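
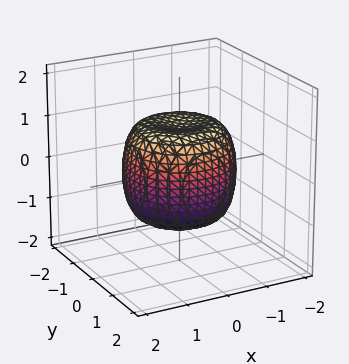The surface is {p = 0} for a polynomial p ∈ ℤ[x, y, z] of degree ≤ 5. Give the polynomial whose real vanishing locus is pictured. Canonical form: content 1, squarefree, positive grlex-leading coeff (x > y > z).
x^4 + 2*x^2*y^2 + y^4 - x^2 - y^2 + z^2 - 1

Degree: the shape is more complex than any degree-3 surface, so deg p = 4.
Symmetries: rotational symmetry about the z-axis ⇒ p depends on x, y only through x² + y².
Reading off the gridlines: a circular section at z = -1 has radius exactly 1; among the integer gridlines, it crosses the z-axis at z ∈ {-1, 1}.
These observations pin down the coefficients.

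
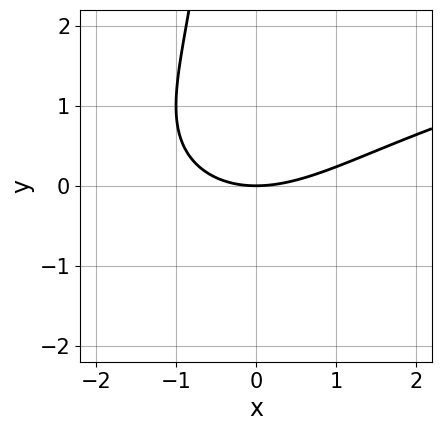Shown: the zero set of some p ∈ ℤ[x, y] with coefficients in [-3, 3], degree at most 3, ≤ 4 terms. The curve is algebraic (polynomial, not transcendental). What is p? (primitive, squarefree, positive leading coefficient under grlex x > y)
x*y^2 - x^2 + x*y + 3*y

1. The degree is 3 — no degree-2 curve has this shape.
2. Checking where it meets the axes: it meets the y-axis at y = 0 (among the integer gridlines); it crosses the x-axis at the gridline x = 0.
3. Assembling these constraints gives the stated polynomial.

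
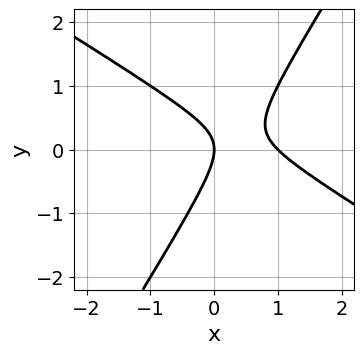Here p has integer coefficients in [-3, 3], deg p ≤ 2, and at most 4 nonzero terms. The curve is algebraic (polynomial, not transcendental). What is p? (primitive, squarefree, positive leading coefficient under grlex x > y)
x^2 + x*y - y^2 - x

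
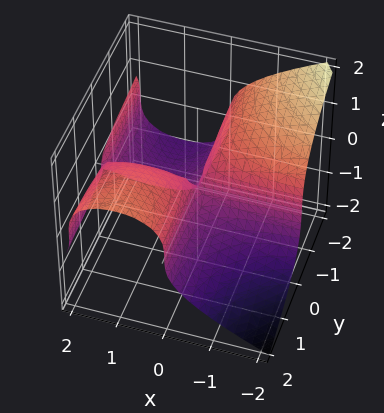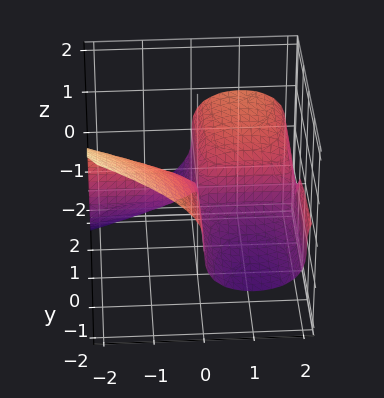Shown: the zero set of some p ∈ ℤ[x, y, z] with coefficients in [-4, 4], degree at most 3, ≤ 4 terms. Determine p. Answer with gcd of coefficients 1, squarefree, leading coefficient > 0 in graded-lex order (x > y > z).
First, the degree is 3 — no degree-2 surface has this shape.
Next, checking where it meets the axes: every point of the y-axis in the box is on the surface; every point of the x-axis in the box is on the surface; it meets the z-axis at z = 0 (among the integer gridlines).
Finally, these observations pin down the coefficients.

x^2*y + 2*z^3 - 2*x*y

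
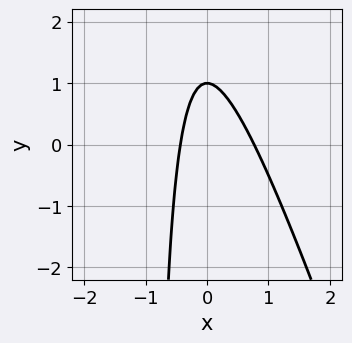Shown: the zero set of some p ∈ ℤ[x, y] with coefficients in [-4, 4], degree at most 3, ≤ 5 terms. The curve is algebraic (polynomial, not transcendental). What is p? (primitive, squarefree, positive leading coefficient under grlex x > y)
3*x^2 + x*y - x + y - 1

1. Degree: a generic line meets the curve in up to 2 points, so deg p = 2.
2. Reading off the gridlines: it meets the y-axis at y = 1 (among the integer gridlines).
3. Fitting integer coefficients to these (and the overall shape) gives p.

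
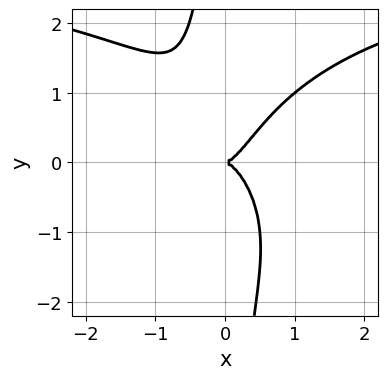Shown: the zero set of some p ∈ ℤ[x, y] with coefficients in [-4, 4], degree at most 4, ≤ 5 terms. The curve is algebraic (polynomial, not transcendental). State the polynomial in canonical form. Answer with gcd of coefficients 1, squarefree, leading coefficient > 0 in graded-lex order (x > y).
x^3*y + x*y^3 - 3*x^3 + y^2

First, degree: no degree-3 curve has this shape, so deg p = 4.
Then, against the integer gridlines: one x-axis crossing is at x = 0; it crosses the y-axis at the gridline y = 0.
Finally, these observations pin down the coefficients.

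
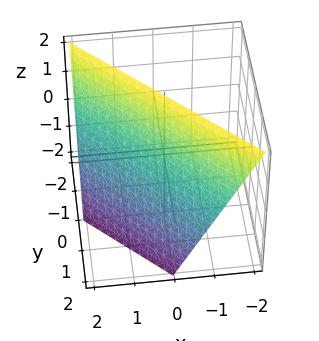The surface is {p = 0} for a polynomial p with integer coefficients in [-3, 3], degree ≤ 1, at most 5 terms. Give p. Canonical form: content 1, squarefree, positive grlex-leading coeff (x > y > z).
2*x + 2*y + z - 2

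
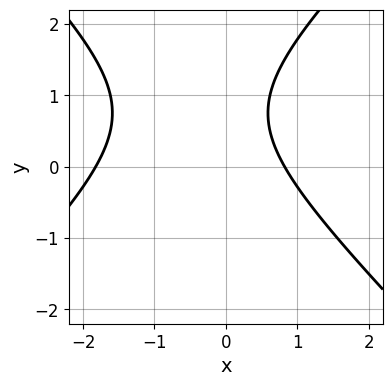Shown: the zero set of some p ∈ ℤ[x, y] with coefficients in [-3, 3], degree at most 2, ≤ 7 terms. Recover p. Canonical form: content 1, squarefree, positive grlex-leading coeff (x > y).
1. deg p = 2. A generic line meets the curve in up to 2 points.
2. Checking where it meets the axes: it misses every integer gridline on the y-axis.
3. Matching integer coefficients to the picture gives p.

2*x^2 - 2*y^2 + 2*x + 3*y - 3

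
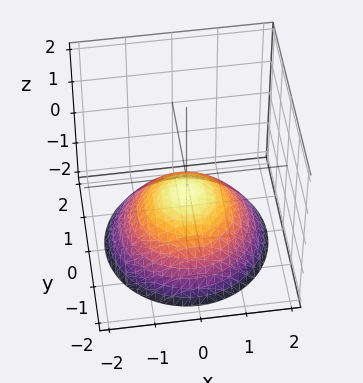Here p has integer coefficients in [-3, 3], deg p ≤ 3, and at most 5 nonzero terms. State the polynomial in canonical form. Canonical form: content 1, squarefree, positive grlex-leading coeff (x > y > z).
Degree: no degree-1 surface has this shape, so deg p = 2.
By symmetry, the surface is invariant under rotation about z: p = q(x² + y², z).
From the visible intercepts: no y-intercept at any integer in the box; a circular section at z = -1 has radius exactly 1; the surface avoids every integer x-axis point in the box.
Together with the visible shape, these determine p as stated.

x^2 + y^2 + 2*z + 1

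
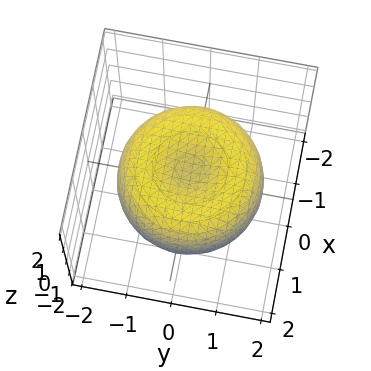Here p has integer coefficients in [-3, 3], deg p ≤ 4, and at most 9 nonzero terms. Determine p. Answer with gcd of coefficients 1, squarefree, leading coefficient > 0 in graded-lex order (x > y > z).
x^4 + 2*x^2*y^2 + y^4 - 2*x^2 - 2*y^2 + 2*z^2 - 1

1. deg p = 4. No degree-3 surface has this shape.
2. Symmetries: rotational symmetry about the z-axis ⇒ p depends on x, y only through x² + y².
3. From the axis intercepts and sections: a circular section at z = 1 has radius exactly 1.
4. These observations pin down the coefficients.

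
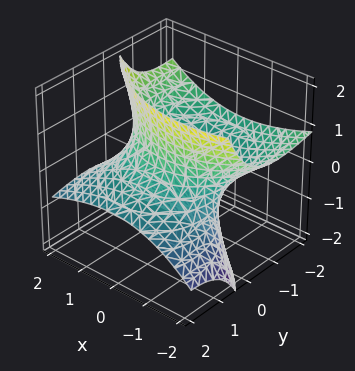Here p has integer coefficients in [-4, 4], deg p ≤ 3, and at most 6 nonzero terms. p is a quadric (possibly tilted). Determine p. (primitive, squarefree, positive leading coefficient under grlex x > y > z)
x^2 + x*z + y^2 + 3*y*z - z^2 - 2

deg p = 2.
From the visible intercepts: the surface avoids every integer z-axis point in the box.
The integer polynomial consistent with all of this is the stated p.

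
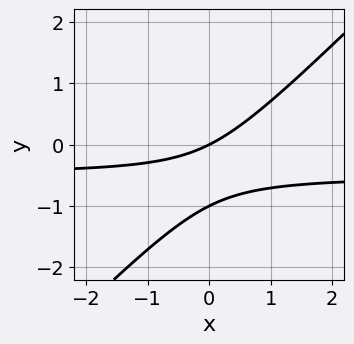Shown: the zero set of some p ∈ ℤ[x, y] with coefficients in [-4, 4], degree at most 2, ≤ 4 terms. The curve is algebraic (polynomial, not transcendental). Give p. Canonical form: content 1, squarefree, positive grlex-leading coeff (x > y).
2*x*y - 2*y^2 + x - 2*y

(a) The degree is 2 — a generic line meets the curve in up to 2 points.
(b) From the axis intercepts and sections: among the integer gridlines, it crosses the y-axis at y ∈ {-1, 0}; it meets the x-axis at x = 0 (among the integer gridlines).
(c) Fitting integer coefficients to these (and the overall shape) gives p.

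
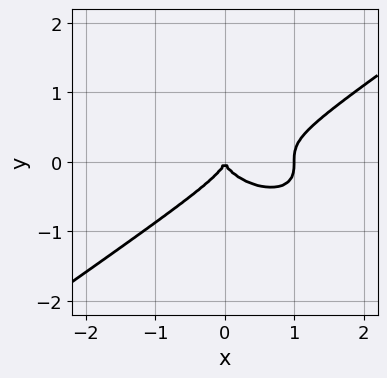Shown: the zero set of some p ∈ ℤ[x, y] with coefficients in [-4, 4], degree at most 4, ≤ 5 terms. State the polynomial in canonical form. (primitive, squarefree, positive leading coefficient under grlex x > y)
First, degree: a generic line meets the curve in up to 3 points, so deg p = 3.
Then, against the integer gridlines: it crosses the y-axis at the gridline y = 0; among the integer gridlines, it crosses the x-axis at x ∈ {0, 1}.
Finally, matching integer coefficients to the picture gives p.

x^3 - 3*y^3 - x^2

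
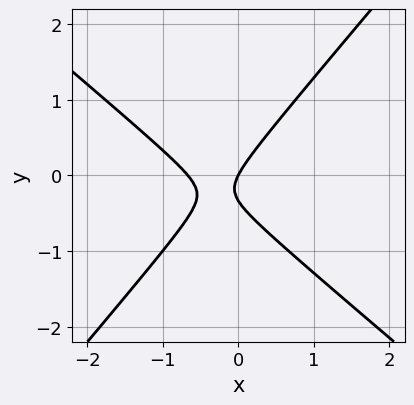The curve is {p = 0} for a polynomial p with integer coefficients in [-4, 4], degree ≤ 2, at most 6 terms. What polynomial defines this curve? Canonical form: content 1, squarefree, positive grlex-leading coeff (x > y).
deg p = 2. The shape is more complex than any degree-1 curve.
From the visible intercepts: one x-axis crossing is at x = 0; one y-axis crossing is at y = 0.
Solving for integer coefficients yields p as stated.

3*x^2 + x*y - 3*y^2 + 2*x - y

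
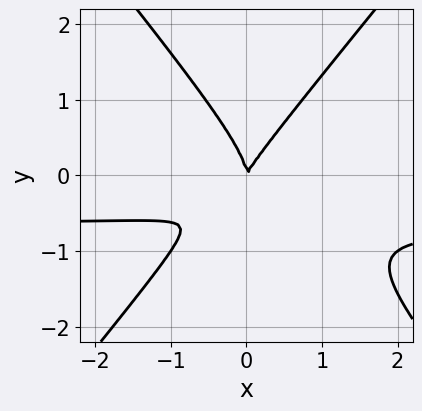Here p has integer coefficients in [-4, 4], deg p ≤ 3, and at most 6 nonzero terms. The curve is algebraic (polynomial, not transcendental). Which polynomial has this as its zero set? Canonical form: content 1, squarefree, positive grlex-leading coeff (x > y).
1. Degree: the shape is more complex than any degree-2 curve, so deg p = 3.
2. From the visible intercepts: it meets the x-axis at x = 0 (among the integer gridlines); one y-axis crossing is at y = 0.
3. The integer polynomial consistent with all of this is the stated p.

3*x^2*y - 2*y^3 + 2*x^2 - x*y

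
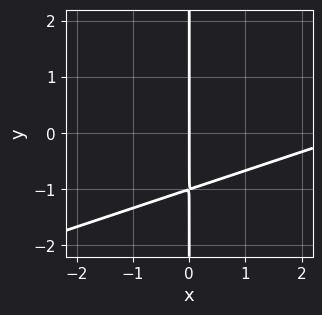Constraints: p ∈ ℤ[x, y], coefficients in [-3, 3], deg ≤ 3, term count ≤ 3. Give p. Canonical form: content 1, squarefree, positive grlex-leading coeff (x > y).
(a) Degree: the shape is more complex than any degree-1 curve, so deg p = 2.
(b) From the axis intercepts and sections: the visible y-axis segment lies entirely on the curve; it meets the x-axis at x = 0 (among the integer gridlines).
(c) Putting this together gives p.

x^2 - 3*x*y - 3*x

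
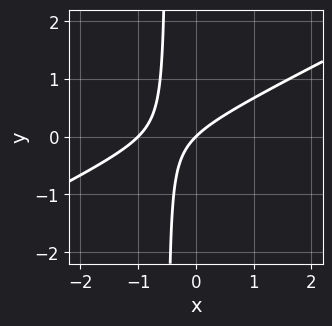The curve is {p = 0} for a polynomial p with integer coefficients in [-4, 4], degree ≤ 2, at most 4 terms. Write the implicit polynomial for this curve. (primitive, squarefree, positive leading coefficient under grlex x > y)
First, degree: no degree-1 curve has this shape, so deg p = 2.
Then, from the axis intercepts and sections: the x-axis gridline crossings are at x ∈ {-1, 0}; it meets the y-axis at y = 0 (among the integer gridlines).
Finally, assembling these constraints gives the stated polynomial.

x^2 - 2*x*y + x - y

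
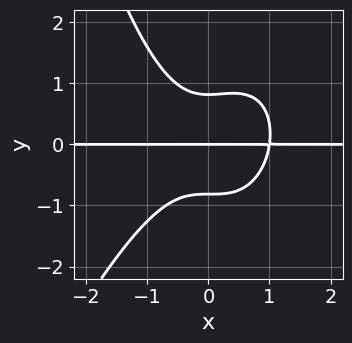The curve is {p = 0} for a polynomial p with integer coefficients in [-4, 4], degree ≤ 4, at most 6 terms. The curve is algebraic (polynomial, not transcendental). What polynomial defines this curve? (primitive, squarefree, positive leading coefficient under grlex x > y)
First, degree: the shape is more complex than any degree-3 curve, so deg p = 4.
Next, observable constraints: every point of the x-axis in the box is on the curve; it meets the y-axis at y = 0 (among the integer gridlines).
Finally, these observations pin down the coefficients.

3*x^3*y - x^2*y^2 - x^2*y + 3*y^3 - 2*y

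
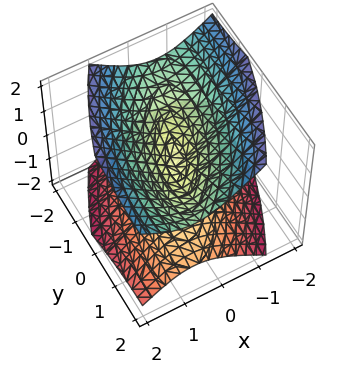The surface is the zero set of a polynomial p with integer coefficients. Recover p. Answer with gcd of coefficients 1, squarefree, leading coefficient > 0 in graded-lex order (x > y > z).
First, degree: the shape is more complex than any degree-1 surface, so deg p = 2.
Next, against the integer gridlines: it crosses the z-axis at the gridline z = 0; it crosses the y-axis at the gridline y = 0; one x-axis crossing is at x = 0.
Finally, assembling these constraints gives the stated polynomial.

3*x^2 - 2*x*y + y^2 - 3*z^2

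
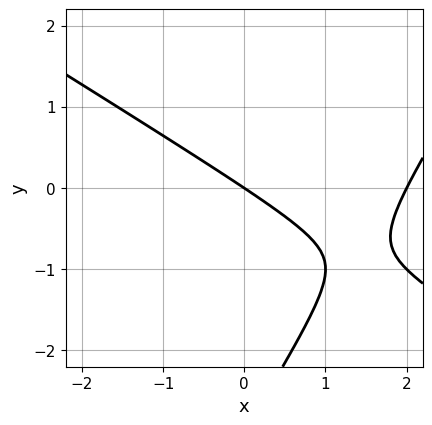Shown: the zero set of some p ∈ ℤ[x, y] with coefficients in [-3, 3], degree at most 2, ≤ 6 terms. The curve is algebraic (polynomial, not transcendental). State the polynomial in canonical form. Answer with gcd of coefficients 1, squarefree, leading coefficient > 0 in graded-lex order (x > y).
First, deg p = 2. A generic line meets the curve in up to 2 points.
Then, checking where it meets the axes: one y-axis crossing is at y = 0; among the integer gridlines, it crosses the x-axis at x ∈ {0, 2}.
Finally, solving for integer coefficients yields p as stated.

x^2 + x*y - y^2 - 2*x - 3*y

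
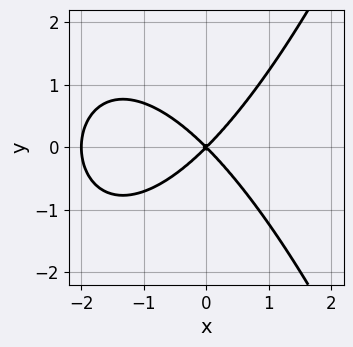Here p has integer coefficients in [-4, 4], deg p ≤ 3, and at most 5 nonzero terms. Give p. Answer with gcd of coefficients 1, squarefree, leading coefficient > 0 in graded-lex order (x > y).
(a) The degree is 3 — the shape is more complex than any degree-2 curve.
(b) Symmetries: the y ↦ −y reflection is a symmetry, so y appears only in even powers.
(c) From the axis intercepts and sections: among the integer gridlines, it crosses the x-axis at x ∈ {-2, 0}; one y-axis crossing is at y = 0.
(d) Matching integer coefficients to the picture gives p.

x^3 + 2*x^2 - 2*y^2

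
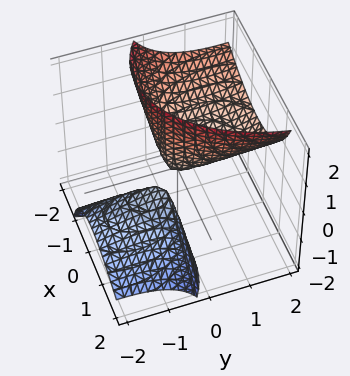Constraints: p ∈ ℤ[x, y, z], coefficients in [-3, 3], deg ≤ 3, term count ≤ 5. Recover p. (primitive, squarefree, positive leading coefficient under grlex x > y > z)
First, there are 2 components. They look like related sheets of one shape, so recover p as a whole.
Then, degree: a generic line meets the surface in up to 2 points, so deg p = 2.
Next, from the visible intercepts: one z-axis crossing is at z = 0; it crosses the y-axis at the gridline y = 0; it crosses the x-axis at the gridline x = 0.
Finally, assembling these constraints gives the stated polynomial.

2*x^2 + 2*x*z + y^2 - 3*y*z - z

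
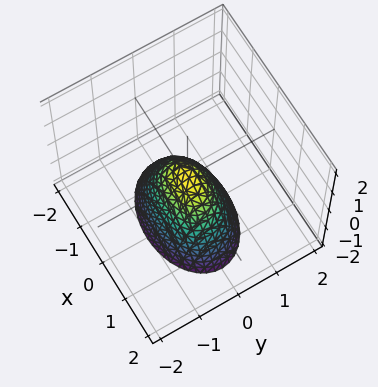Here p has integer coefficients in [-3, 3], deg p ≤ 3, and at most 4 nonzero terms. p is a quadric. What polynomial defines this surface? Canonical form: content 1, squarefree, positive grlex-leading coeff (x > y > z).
1. deg p = 2. A single bowl opening along one axis; a quadric.
2. Symmetries: the y ↦ −y reflection is a symmetry, so y appears only in even powers; mirror symmetry x ↦ −x ⇒ only even powers of x.
3. From the axis intercepts and sections: it meets the z-axis at z = 0 (among the integer gridlines); it meets the y-axis at y = 0 (among the integer gridlines).
4. Solving for integer coefficients yields p as stated.

x^2 + 2*y^2 + z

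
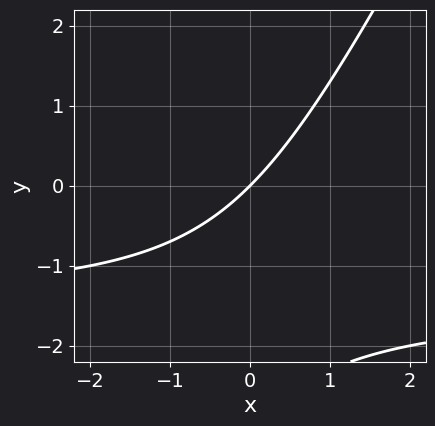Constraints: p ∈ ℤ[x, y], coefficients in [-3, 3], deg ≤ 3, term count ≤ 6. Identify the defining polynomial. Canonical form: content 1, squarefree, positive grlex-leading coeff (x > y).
1. The degree is 2 — no degree-1 curve has this shape.
2. From the visible intercepts: it meets the y-axis at y = 0 (among the integer gridlines); it meets the x-axis at x = 0 (among the integer gridlines).
3. Solving for integer coefficients yields p as stated.

2*x*y - y^2 + 3*x - 3*y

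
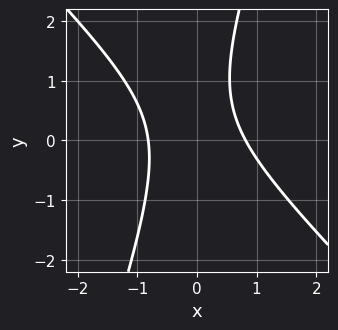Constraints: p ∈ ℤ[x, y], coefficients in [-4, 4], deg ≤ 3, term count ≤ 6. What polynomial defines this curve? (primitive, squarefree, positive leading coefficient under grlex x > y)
1. Degree: the shape is more complex than any degree-1 curve, so deg p = 2.
2. Observable constraints: it misses every integer gridline on the y-axis.
3. The integer polynomial consistent with all of this is the stated p.

3*x^2 + 2*x*y - y^2 + y - 2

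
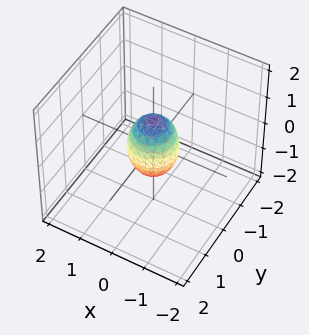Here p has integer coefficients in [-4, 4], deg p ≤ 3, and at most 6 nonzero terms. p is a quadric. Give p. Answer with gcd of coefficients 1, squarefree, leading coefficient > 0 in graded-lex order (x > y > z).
2*x^2 + 2*y^2 + z^2 - 1

Degree: bounded and convex; a quadric, so deg p = 2.
Symmetries: rotational symmetry about the z-axis ⇒ p depends on x, y only through x² + y²; it's symmetric under z → −z, forcing even powers of z.
Checking where it meets the axes: a circular section at z = 0 has radius between 0 and 1; the z-axis gridline crossings are at z ∈ {-1, 1}.
Matching integer coefficients to the picture gives p.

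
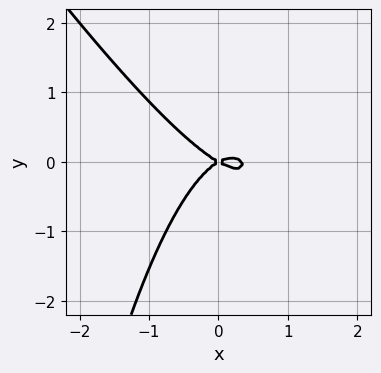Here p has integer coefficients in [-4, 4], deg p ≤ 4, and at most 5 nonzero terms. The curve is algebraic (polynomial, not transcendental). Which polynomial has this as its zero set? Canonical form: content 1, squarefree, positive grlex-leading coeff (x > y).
deg p = 3.
Checking where it meets the axes: it meets the y-axis at y = 0 (among the integer gridlines); it meets the x-axis at x = 0 (among the integer gridlines).
Fitting integer coefficients to these (and the overall shape) gives p.

3*x^3 + 2*x^2*y - x^2 + 3*y^2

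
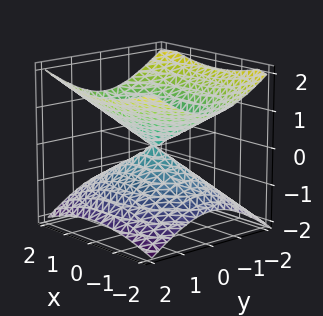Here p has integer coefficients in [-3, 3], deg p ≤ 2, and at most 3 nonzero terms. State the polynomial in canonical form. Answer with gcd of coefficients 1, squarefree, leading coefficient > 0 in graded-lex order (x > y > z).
x^2 + 2*y^2 - 3*z^2

The degree is 2 — two nappes meeting at a single point; a quadric.
Symmetries: the z ↦ −z reflection is a symmetry, so z appears only in even powers; mirror symmetry x ↦ −x ⇒ only even powers of x; the y ↦ −y reflection is a symmetry, so y appears only in even powers.
Observable constraints: one z-axis crossing is at z = 0; it meets the x-axis at x = 0 (among the integer gridlines); it crosses the y-axis at the gridline y = 0.
The integer polynomial consistent with all of this is the stated p.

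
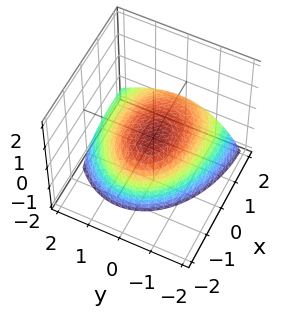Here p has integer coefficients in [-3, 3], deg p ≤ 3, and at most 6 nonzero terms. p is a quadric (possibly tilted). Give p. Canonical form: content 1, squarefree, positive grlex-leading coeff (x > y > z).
x^2 + 2*x*z + 2*y^2 + y*z + 3*z

1. deg p = 2. No degree-1 surface has this shape.
2. From the visible intercepts: it meets the x-axis at x = 0 (among the integer gridlines); one z-axis crossing is at z = 0; it crosses the y-axis at the gridline y = 0.
3. Fitting integer coefficients to these (and the overall shape) gives p.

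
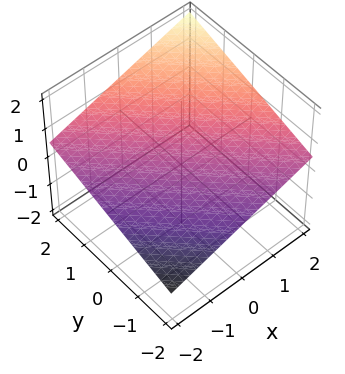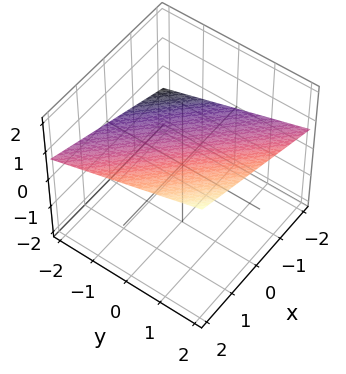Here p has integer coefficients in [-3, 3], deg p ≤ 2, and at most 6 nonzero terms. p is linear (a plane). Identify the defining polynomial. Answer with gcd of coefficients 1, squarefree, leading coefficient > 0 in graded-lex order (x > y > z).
x + y - 3*z + 2

(a) The degree is 1 — the surface is flat (a plane).
(b) Against the integer gridlines: it meets the y-axis at y = -2 (among the integer gridlines); it crosses the x-axis at the gridline x = -2.
(c) Assembling these constraints gives the stated polynomial.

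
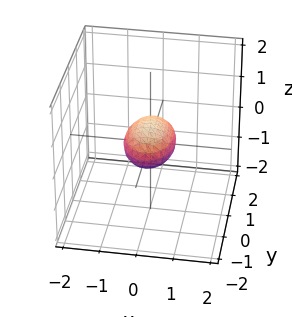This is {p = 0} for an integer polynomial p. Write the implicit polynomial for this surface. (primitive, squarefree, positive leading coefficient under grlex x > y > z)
2*x^2 + y^2 + 3*z^2 - 1

1. deg p = 2. Bounded and convex; a quadric.
2. Symmetries: mirror symmetry y ↦ −y ⇒ only even powers of y; mirror symmetry x ↦ −x ⇒ only even powers of x; mirror symmetry z ↦ −z ⇒ only even powers of z.
3. Against the integer gridlines: the y-axis gridline crossings are at y ∈ {-1, 1}.
4. These observations pin down the coefficients.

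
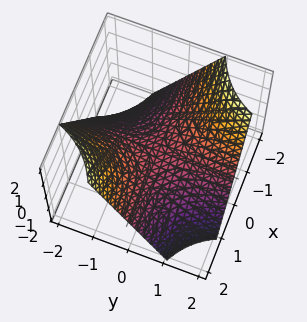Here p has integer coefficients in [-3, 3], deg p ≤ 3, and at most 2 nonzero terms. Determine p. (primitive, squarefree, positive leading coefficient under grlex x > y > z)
x*y + z

The degree is 2 — a hyperbolic paraboloid; a quadric.
From the visible intercepts: every point of the y-axis in the box is on the surface; it meets the z-axis at z = 0 (among the integer gridlines).
Solving for integer coefficients yields p as stated. Check: (2, 0, 0) on the x-axis lies on the surface, and p(2, 0, 0) = 0. ✓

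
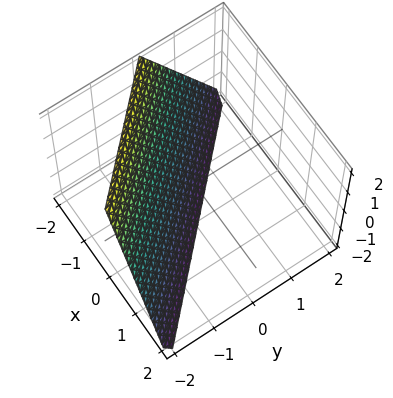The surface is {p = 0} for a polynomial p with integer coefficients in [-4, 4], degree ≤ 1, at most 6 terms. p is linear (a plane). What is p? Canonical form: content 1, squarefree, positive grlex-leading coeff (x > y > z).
Degree: every cross-section is a straight line — this is a plane, so deg p = 1.
From the axis intercepts and sections: it meets the z-axis at z = -2 (among the integer gridlines); one x-axis crossing is at x = -1; it crosses the y-axis at the gridline y = -1.
Assembling these constraints gives the stated polynomial.

2*x + 2*y + z + 2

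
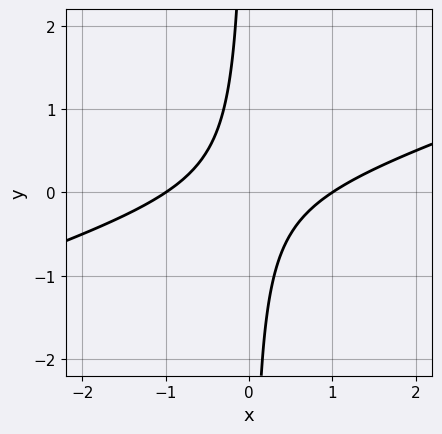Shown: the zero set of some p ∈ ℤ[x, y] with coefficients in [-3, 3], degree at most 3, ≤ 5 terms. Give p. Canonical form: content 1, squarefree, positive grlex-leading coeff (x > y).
Degree: the shape is more complex than any degree-1 curve, so deg p = 2.
Observable constraints: the x-axis gridline crossings are at x ∈ {-1, 1}; it misses every integer gridline on the y-axis.
These observations pin down the coefficients.

x^2 - 3*x*y - 1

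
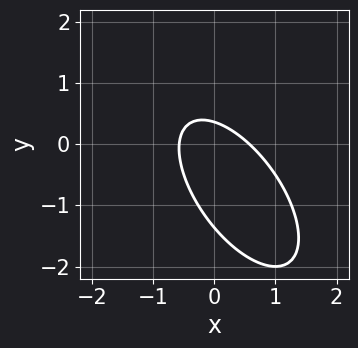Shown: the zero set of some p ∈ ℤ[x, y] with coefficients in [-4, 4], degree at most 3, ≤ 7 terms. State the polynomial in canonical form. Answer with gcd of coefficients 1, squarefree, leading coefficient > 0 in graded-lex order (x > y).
1. deg p = 2. A generic line meets the curve in up to 2 points.
2. The integer polynomial consistent with all of this is the stated p.

3*x^2 + 3*x*y + 2*y^2 + 2*y - 1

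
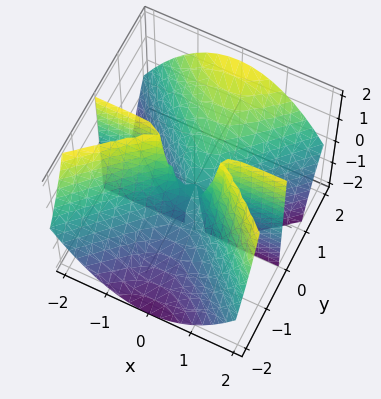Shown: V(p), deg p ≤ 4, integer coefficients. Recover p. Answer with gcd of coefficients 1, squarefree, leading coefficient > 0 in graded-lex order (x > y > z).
1. Degree: a generic line meets the surface in up to 3 points, so deg p = 3.
2. Reading off the gridlines: the visible x-axis segment lies entirely on the surface; the visible z-axis segment lies entirely on the surface; it meets the y-axis at y = 0 (among the integer gridlines).
3. Fitting integer coefficients to these (and the overall shape) gives p.

x^2*y - y^3 + y^2*z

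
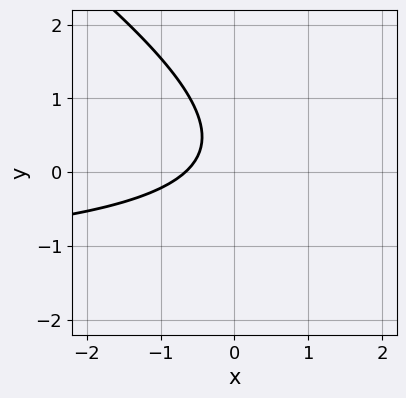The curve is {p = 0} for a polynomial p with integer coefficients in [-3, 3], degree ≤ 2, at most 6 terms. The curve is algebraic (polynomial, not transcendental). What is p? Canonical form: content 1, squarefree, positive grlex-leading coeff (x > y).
2*x*y + 3*y^2 + 3*x - 2*y + 2

deg p = 2. The shape is more complex than any degree-1 curve.
Observable constraints: it misses every integer gridline on the y-axis.
Fitting integer coefficients to these (and the overall shape) gives p.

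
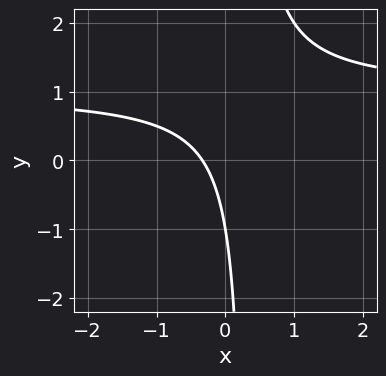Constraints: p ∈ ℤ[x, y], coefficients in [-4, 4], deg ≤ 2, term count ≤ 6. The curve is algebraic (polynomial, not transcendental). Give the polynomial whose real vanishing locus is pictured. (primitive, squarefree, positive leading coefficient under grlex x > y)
deg p = 2. The shape is more complex than any degree-1 curve.
Checking where it meets the axes: it meets the y-axis at y = -1 (among the integer gridlines).
These observations pin down the coefficients.

3*x*y - 3*x - y - 1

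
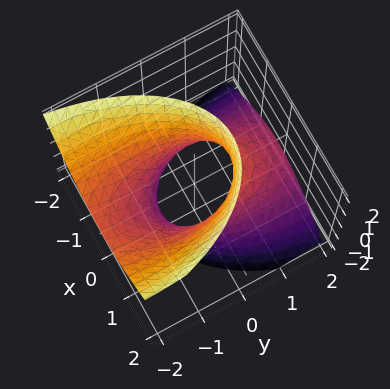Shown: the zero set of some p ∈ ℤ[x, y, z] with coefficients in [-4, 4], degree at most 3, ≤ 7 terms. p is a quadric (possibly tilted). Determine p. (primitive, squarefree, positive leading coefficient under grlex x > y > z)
Degree: the shape is more complex than any degree-1 surface, so deg p = 2.
Checking where it meets the axes: the surface avoids every integer z-axis point in the box.
Fitting integer coefficients to these (and the overall shape) gives p.

3*x^2 + y^2 + 3*y*z - z^2 - 2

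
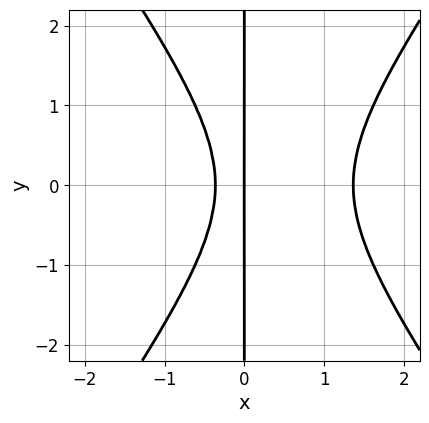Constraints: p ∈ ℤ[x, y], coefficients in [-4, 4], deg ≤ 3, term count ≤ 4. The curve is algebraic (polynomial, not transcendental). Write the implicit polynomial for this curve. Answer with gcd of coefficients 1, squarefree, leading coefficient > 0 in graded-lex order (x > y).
2*x^3 - x*y^2 - 2*x^2 - x

1. Degree: the shape is more complex than any degree-2 curve, so deg p = 3.
2. Symmetries: mirror symmetry y ↦ −y ⇒ only even powers of y.
3. From the axis intercepts and sections: every point of the y-axis in the box is on the curve; it meets the x-axis at x = 0 (among the integer gridlines).
4. The integer polynomial consistent with all of this is the stated p.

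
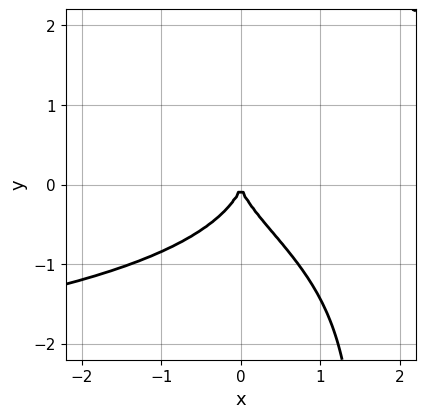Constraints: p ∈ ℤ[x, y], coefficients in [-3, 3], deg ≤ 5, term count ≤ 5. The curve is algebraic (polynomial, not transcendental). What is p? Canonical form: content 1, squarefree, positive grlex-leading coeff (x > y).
1. Degree: the shape is more complex than any degree-3 curve, so deg p = 4.
2. Against the integer gridlines: it crosses the y-axis at the gridline y = 0; it meets the x-axis at x = 0 (among the integer gridlines).
3. These observations pin down the coefficients.

2*x*y^3 - 3*y^3 - 3*x^2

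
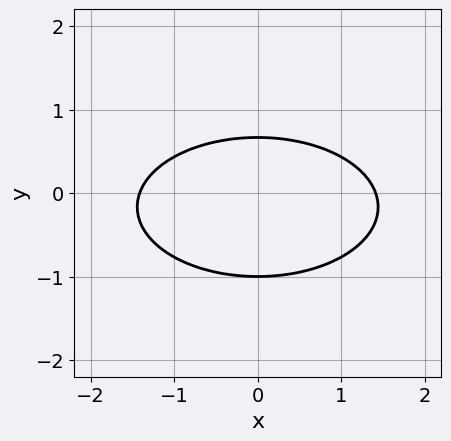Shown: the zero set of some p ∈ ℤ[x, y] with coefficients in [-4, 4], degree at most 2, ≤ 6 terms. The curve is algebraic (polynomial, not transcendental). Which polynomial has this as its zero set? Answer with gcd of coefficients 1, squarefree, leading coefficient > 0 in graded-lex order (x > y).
1. The degree is 2 — a generic line meets the curve in up to 2 points.
2. Symmetries: it's symmetric under x → −x, forcing even powers of x.
3. Against the integer gridlines: it crosses the y-axis at the gridline y = -1.
4. Fitting integer coefficients to these (and the overall shape) gives p.

x^2 + 3*y^2 + y - 2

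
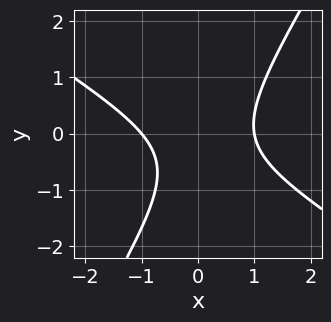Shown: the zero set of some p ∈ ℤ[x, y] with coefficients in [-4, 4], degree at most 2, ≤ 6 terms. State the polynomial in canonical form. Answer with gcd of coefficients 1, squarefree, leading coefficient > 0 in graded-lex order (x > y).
1. deg p = 2. A generic line meets the curve in up to 2 points.
2. From the axis intercepts and sections: no y-intercept at any integer in the box; the x-axis gridline crossings are at x ∈ {-1, 1}.
3. The integer polynomial consistent with all of this is the stated p.

3*x^2 + 3*x*y - 3*y^2 - 2*y - 3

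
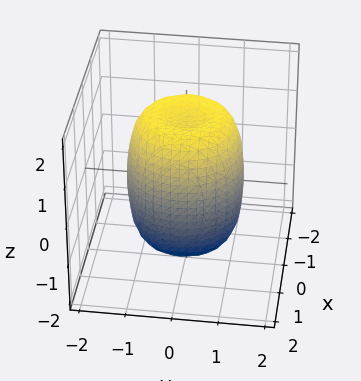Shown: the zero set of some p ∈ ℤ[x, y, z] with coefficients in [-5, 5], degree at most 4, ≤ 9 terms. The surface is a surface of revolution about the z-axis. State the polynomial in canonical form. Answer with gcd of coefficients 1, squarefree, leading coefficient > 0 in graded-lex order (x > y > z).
2*x^4 + 4*x^2*y^2 + 2*y^4 - 2*x^2 - 2*y^2 + z^2 - 2

First, the degree is 4 — no degree-3 surface has this shape.
Next, symmetries: the surface is invariant under rotation about z: p = q(x² + y², z).
Then, checking where it meets the axes: a circular section at z = 0 has radius between 1 and 2.
Finally, fitting integer coefficients to these (and the overall shape) gives p.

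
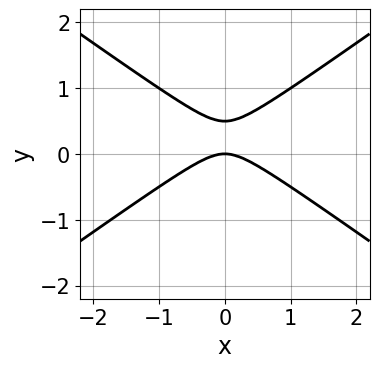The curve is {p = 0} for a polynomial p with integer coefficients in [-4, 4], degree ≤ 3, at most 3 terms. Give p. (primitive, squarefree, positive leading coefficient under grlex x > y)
1. deg p = 2.
2. Symmetries: it's symmetric under x → −x, forcing even powers of x.
3. Checking where it meets the axes: one y-axis crossing is at y = 0; it meets the x-axis at x = 0 (among the integer gridlines).
4. Assembling these constraints gives the stated polynomial.

x^2 - 2*y^2 + y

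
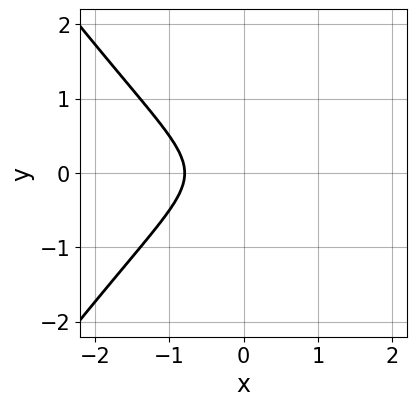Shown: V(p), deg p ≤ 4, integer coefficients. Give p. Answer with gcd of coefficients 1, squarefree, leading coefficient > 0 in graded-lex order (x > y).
2*x^3 - x*y^2 + 3*y^2 + 1

(a) The degree is 3 — no degree-2 curve has this shape.
(b) Symmetries: it's symmetric under y → −y, forcing even powers of y.
(c) Against the integer gridlines: the curve avoids every integer y-axis point in the box.
(d) Assembling these constraints gives the stated polynomial.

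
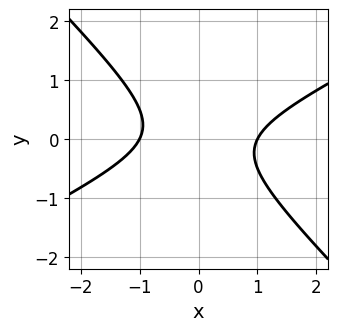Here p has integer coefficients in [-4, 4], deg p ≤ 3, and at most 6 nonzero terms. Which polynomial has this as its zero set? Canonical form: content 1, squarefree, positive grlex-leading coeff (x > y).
1. Degree: a generic line meets the curve in up to 2 points, so deg p = 2.
2. Reading off the gridlines: the x-axis gridline crossings are at x ∈ {-1, 1}; it misses every integer gridline on the y-axis.
3. These observations pin down the coefficients.

x^2 - x*y - 2*y^2 - 1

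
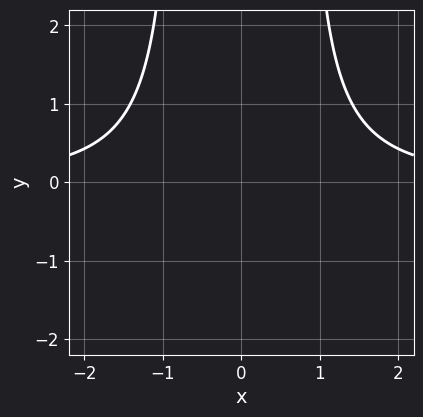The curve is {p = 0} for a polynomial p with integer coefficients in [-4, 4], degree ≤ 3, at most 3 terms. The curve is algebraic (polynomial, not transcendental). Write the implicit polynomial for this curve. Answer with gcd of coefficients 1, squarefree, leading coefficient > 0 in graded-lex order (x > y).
2*x^2*y - y - 3

Degree: a generic line meets the curve in up to 3 points, so deg p = 3.
Symmetries: mirror symmetry x ↦ −x ⇒ only even powers of x.
Reading off the gridlines: the curve avoids every integer x-axis point in the box; the curve avoids every integer y-axis point in the box.
Solving for integer coefficients yields p as stated.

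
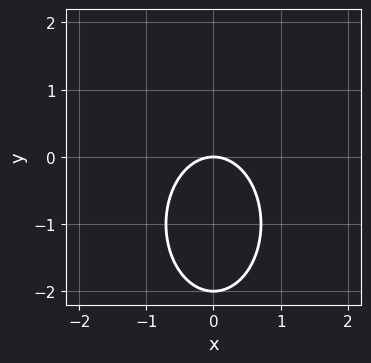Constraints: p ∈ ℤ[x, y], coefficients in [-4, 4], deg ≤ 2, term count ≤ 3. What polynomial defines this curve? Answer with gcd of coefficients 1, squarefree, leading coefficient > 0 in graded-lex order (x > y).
2*x^2 + y^2 + 2*y

First, degree: a generic line meets the curve in up to 2 points, so deg p = 2.
Next, symmetries: it's symmetric under x → −x, forcing even powers of x.
Next, against the integer gridlines: among the integer gridlines, it crosses the y-axis at y ∈ {-2, 0}; it crosses the x-axis at the gridline x = 0.
Finally, these observations pin down the coefficients.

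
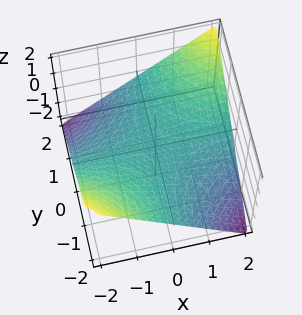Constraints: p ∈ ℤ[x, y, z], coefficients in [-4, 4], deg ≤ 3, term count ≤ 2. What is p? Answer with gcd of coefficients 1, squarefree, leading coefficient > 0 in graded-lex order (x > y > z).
Degree: a saddle surface; a quadric, so deg p = 2.
Observable constraints: every point of the y-axis in the box is on the surface; every point of the x-axis in the box is on the surface; it meets the z-axis at z = 0 (among the integer gridlines).
These observations pin down the coefficients.

x*y - 2*z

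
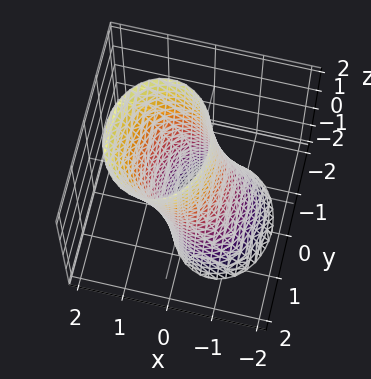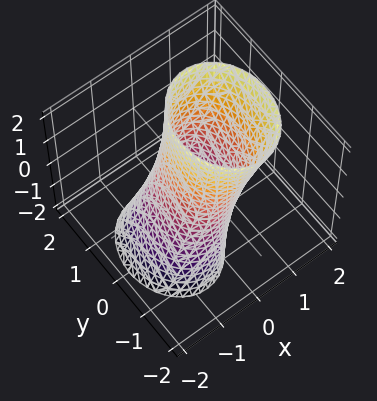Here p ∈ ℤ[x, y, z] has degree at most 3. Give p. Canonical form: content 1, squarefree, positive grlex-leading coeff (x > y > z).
1. deg p = 2. The shape is more complex than any degree-1 surface.
2. Reading off the gridlines: the y-axis gridline crossings are at y ∈ {-1, 1}; no z-intercept at any integer in the box.
3. Fitting integer coefficients to these (and the overall shape) gives p.

3*x^2 - 2*x*z + 2*y^2 - 2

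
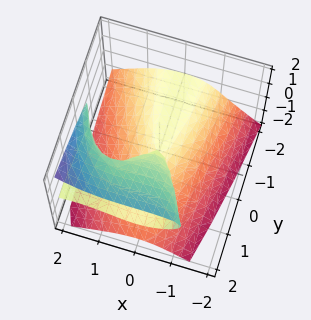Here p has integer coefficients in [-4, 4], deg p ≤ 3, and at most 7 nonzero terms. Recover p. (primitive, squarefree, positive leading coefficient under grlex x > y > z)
First, the degree is 3 — the shape is more complex than any degree-2 surface.
Then, from the visible intercepts: it crosses the x-axis at the gridline x = 0; it meets the z-axis at z = 0 (among the integer gridlines); the visible y-axis segment lies entirely on the surface.
Finally, putting this together gives p.

x^3 + 2*x^2*z - 3*z^3 - 3*x^2 + 3*y*z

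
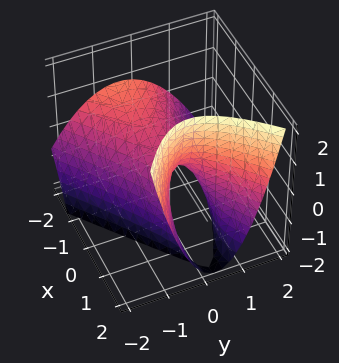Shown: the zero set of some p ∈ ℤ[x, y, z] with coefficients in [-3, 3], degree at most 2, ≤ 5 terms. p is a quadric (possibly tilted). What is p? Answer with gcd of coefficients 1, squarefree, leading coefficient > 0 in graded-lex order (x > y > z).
x^2 + x*y + 2*x*z - 3*y^2 - 2*z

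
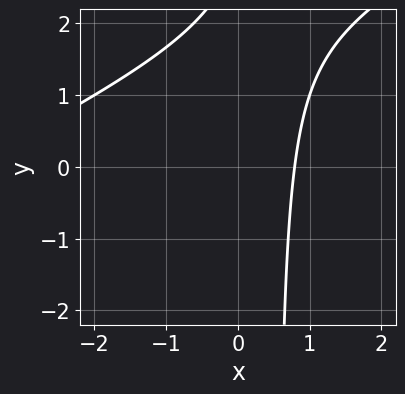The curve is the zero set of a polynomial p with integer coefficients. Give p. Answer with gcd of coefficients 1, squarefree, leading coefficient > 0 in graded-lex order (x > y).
1. deg p = 2. A generic line meets the curve in up to 2 points.
2. Against the integer gridlines: no y-intercept at any integer in the box.
3. Fitting integer coefficients to these (and the overall shape) gives p.

x^2 - 2*x*y + 3*x + y - 3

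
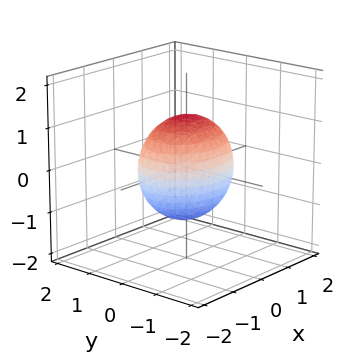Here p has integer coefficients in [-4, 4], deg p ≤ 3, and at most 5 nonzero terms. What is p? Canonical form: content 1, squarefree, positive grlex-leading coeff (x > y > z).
2*x^2 + 3*y^2 + 2*z^2 - 3

1. The degree is 2 — a closed, bounded, convex surface; a quadric.
2. Symmetries: mirror symmetry y ↦ −y ⇒ only even powers of y; the z ↦ −z reflection is a symmetry, so z appears only in even powers; mirror symmetry x ↦ −x ⇒ only even powers of x.
3. Reading off the gridlines: among the integer gridlines, it crosses the y-axis at y ∈ {-1, 1}.
4. Fitting integer coefficients to these (and the overall shape) gives p.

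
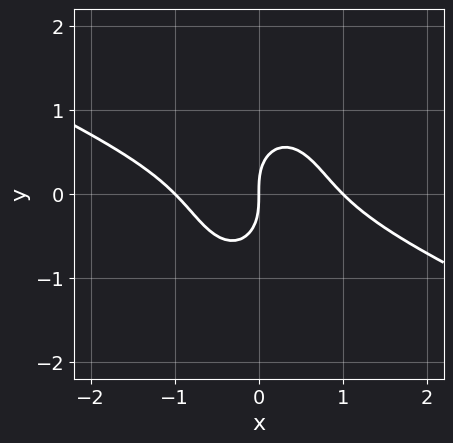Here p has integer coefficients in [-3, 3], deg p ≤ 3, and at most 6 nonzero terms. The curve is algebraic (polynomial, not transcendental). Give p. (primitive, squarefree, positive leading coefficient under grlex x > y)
x^3 + 2*x^2*y + y^3 - x

First, deg p = 3. A generic line meets the curve in up to 3 points.
Next, checking where it meets the axes: the x-axis gridline crossings are at x ∈ {-1, 0, 1}; it crosses the y-axis at the gridline y = 0.
Finally, putting this together gives p.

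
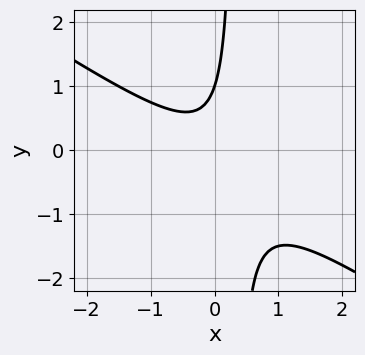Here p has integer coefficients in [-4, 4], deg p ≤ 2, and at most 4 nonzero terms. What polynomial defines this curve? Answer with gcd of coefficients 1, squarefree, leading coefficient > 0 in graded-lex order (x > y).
2*x^2 + 3*x*y - y + 1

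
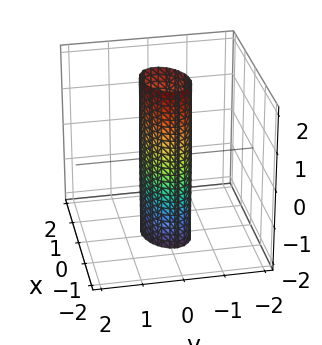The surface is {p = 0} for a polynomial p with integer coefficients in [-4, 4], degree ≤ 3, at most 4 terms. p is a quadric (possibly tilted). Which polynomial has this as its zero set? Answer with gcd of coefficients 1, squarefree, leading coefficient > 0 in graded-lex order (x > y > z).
Degree: the shape is more complex than any degree-1 surface, so deg p = 2.
From the visible intercepts: it misses every integer gridline on the z-axis.
Fitting integer coefficients to these (and the overall shape) gives p.

2*x^2 - x*y + 3*y^2 - 1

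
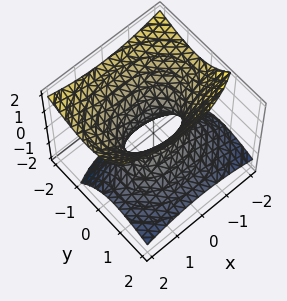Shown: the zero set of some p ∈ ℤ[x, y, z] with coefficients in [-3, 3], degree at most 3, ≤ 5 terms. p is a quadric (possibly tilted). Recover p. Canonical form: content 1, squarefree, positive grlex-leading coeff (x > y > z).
(a) Degree: a generic line meets the surface in up to 2 points, so deg p = 2.
(b) Reading off the gridlines: the x-axis gridline crossings are at x ∈ {-1, 1}; it misses every integer gridline on the z-axis.
(c) Putting this together gives p.

x^2 + 2*y^2 + 2*y*z - 2*z^2 - 1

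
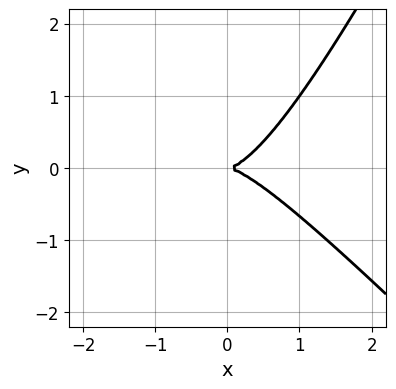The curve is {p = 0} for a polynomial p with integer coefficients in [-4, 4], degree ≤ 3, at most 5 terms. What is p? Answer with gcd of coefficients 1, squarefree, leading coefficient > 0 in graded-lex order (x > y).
2*x^3 + x^2*y - x*y^2 - 2*y^2

The degree is 3 — a generic line meets the curve in up to 3 points.
Against the integer gridlines: it meets the y-axis at y = 0 (among the integer gridlines); one x-axis crossing is at x = 0.
Putting this together gives p.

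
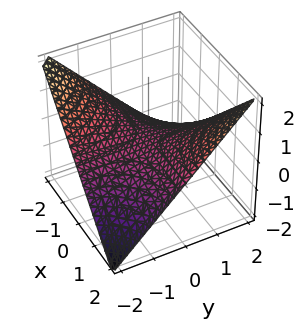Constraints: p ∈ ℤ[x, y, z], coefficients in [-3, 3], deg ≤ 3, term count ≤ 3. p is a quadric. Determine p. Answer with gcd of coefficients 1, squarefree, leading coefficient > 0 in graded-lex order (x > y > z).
x*y - 2*z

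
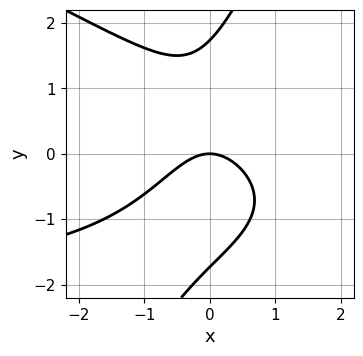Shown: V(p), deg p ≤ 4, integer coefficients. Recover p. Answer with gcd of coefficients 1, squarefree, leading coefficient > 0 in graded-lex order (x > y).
x^2*y + 2*x*y^2 - y^3 + 3*x^2 + 3*y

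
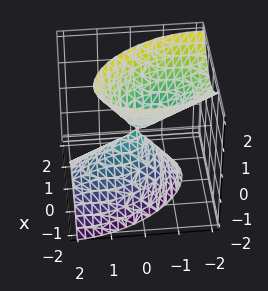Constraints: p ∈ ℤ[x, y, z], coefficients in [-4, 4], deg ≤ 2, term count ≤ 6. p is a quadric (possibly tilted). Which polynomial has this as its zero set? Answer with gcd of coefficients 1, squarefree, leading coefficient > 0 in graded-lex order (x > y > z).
The picture has 2 separate pieces. They look like related sheets of one shape, so recover p as a whole.
Degree: a generic line meets the surface in up to 2 points, so deg p = 2.
From the axis intercepts and sections: one x-axis crossing is at x = 0; one z-axis crossing is at z = 0; it meets the y-axis at y = 0 (among the integer gridlines).
Solving for integer coefficients yields p as stated.

2*x^2 + x*y + y^2 + y*z - z^2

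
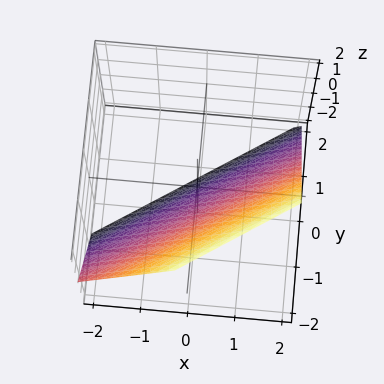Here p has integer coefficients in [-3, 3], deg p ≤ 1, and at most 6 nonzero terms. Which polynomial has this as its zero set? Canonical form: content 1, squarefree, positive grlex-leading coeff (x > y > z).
2*x - 3*y - 2*z - 2

Degree: every cross-section is a straight line — this is a plane, so deg p = 1.
From the visible intercepts: it meets the z-axis at z = -1 (among the integer gridlines); it meets the x-axis at x = 1 (among the integer gridlines).
The integer polynomial consistent with all of this is the stated p.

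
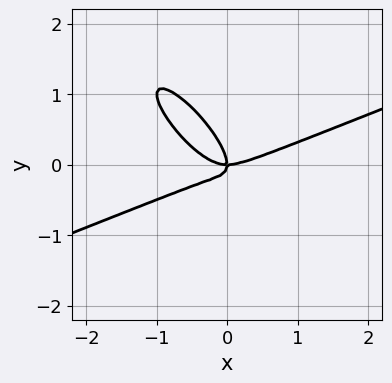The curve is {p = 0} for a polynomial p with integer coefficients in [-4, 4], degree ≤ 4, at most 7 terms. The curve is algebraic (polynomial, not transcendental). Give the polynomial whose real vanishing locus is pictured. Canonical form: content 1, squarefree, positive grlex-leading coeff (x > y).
Degree: a generic line meets the curve in up to 3 points, so deg p = 3.
Reading off the gridlines: it crosses the y-axis at the gridline y = 0; one x-axis crossing is at x = 0.
Matching integer coefficients to the picture gives p.

x^3 - x^2*y - 3*x*y^2 - 2*y^3 - x*y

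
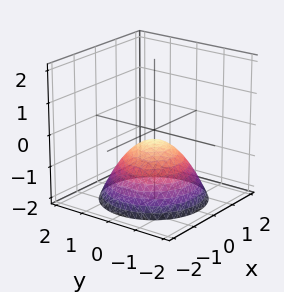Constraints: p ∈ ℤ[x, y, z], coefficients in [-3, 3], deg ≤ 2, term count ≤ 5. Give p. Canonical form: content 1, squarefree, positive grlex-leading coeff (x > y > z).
(a) Degree: a generic line meets the surface in up to 2 points, so deg p = 2.
(b) Symmetries: rotational symmetry about the z-axis ⇒ p depends on x, y only through x² + y².
(c) Checking where it meets the axes: a circular section at z = -2 has radius between 1 and 2; the surface avoids every integer x-axis point in the box; the surface avoids every integer y-axis point in the box.
(d) Fitting integer coefficients to these (and the overall shape) gives p.

2*x^2 + 2*y^2 + 3*z + 1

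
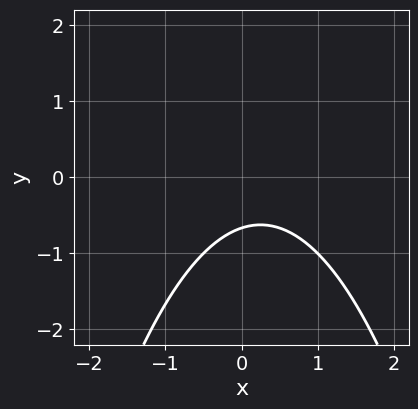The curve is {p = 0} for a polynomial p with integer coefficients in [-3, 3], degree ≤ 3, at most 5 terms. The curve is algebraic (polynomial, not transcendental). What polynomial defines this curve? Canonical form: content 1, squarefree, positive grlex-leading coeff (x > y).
First, deg p = 2.
Next, from the axis intercepts and sections: the curve avoids every integer x-axis point in the box.
Finally, fitting integer coefficients to these (and the overall shape) gives p.

2*x^2 - x + 3*y + 2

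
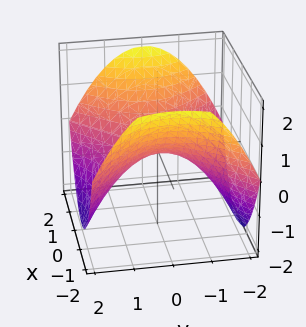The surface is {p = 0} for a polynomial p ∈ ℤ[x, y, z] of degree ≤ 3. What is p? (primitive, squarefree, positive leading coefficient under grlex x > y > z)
x^2 - y^2 - 2*z

1. Degree: a saddle surface; a quadric, so deg p = 2.
2. Symmetries: mirror symmetry x ↦ −x ⇒ only even powers of x; it's symmetric under y → −y, forcing even powers of y.
3. Observable constraints: it crosses the y-axis at the gridline y = 0; it crosses the z-axis at the gridline z = 0; one x-axis crossing is at x = 0.
4. Matching integer coefficients to the picture gives p.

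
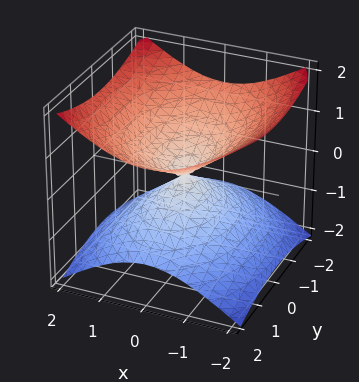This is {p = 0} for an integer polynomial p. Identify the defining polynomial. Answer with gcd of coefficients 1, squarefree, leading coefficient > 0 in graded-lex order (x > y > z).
(a) deg p = 2. Two nappes meeting at a single point; a quadric.
(b) Symmetries: the x ↦ −x reflection is a symmetry, so x appears only in even powers; mirror symmetry y ↦ −y ⇒ only even powers of y; the z ↦ −z reflection is a symmetry, so z appears only in even powers.
(c) Observable constraints: it crosses the z-axis at the gridline z = 0; it crosses the x-axis at the gridline x = 0; one y-axis crossing is at y = 0.
(d) Assembling these constraints gives the stated polynomial.

2*x^2 + y^2 - 3*z^2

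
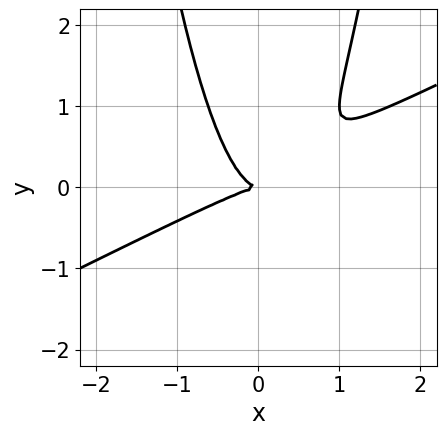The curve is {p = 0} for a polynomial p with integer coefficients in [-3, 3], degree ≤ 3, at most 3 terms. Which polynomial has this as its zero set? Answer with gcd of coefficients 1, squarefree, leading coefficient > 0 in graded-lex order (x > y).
x^3 - 2*x^2*y + y^2

1. The degree is 3 — the shape is more complex than any degree-2 curve.
2. Against the integer gridlines: it crosses the y-axis at the gridline y = 0; it meets the x-axis at x = 0 (among the integer gridlines).
3. Fitting integer coefficients to these (and the overall shape) gives p.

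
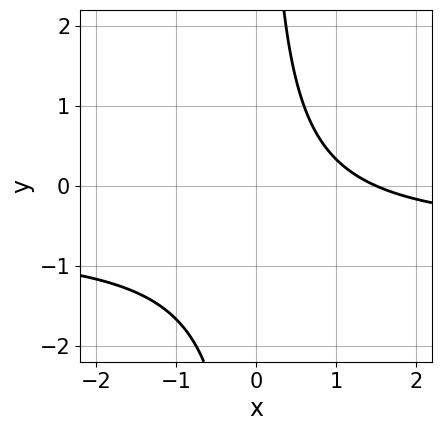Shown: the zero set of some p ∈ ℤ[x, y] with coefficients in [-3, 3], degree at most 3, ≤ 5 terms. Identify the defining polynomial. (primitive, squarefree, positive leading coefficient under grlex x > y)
3*x*y + 2*x - 3

1. Degree: a generic line meets the curve in up to 2 points, so deg p = 2.
2. Checking where it meets the axes: no y-intercept at any integer in the box.
3. Matching integer coefficients to the picture gives p.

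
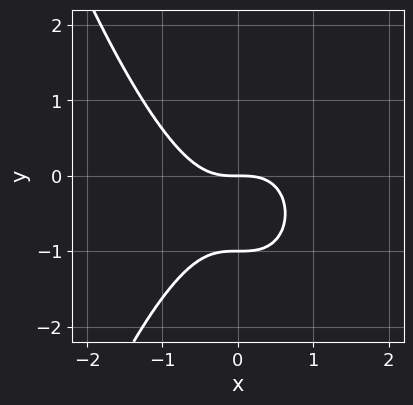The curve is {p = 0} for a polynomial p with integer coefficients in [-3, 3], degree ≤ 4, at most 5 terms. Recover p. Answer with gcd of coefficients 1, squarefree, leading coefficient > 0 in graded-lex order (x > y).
x^3 + y^2 + y

(a) deg p = 3.
(b) Against the integer gridlines: among the integer gridlines, it crosses the y-axis at y ∈ {-1, 0}; it meets the x-axis at x = 0 (among the integer gridlines).
(c) The integer polynomial consistent with all of this is the stated p.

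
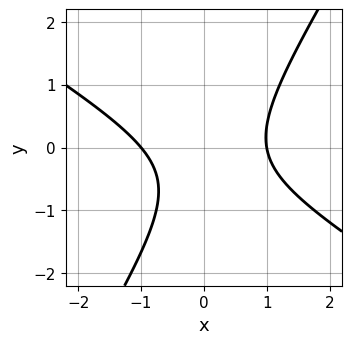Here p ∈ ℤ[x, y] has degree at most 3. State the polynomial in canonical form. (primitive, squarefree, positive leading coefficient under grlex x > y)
3*x^2 + 3*x*y - 3*y^2 - 2*y - 3

1. Degree: the shape is more complex than any degree-1 curve, so deg p = 2.
2. From the axis intercepts and sections: the curve avoids every integer y-axis point in the box; the x-axis gridline crossings are at x ∈ {-1, 1}.
3. Solving for integer coefficients yields p as stated.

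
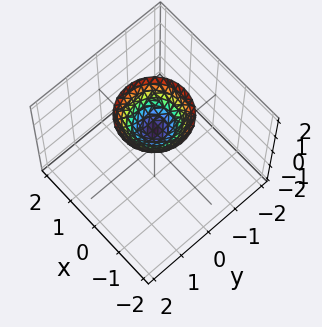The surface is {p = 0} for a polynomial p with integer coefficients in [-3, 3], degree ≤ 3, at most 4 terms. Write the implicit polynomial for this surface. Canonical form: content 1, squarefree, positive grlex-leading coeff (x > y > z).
x^2 + y^2 - z + 1

Degree: no degree-1 surface has this shape, so deg p = 2.
Symmetries: rotational symmetry about the z-axis ⇒ p depends on x, y only through x² + y².
From the axis intercepts and sections: one z-axis crossing is at z = 1; it misses every integer gridline on the y-axis; no x-intercept at any integer in the box.
Fitting integer coefficients to these (and the overall shape) gives p.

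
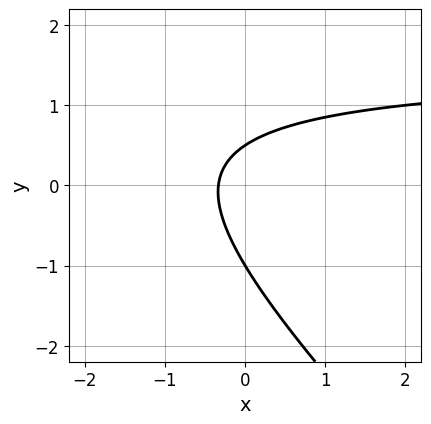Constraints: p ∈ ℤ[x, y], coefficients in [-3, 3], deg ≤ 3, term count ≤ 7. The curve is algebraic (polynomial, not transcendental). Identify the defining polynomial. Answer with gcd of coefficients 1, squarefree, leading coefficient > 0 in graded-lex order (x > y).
2*x*y + 2*y^2 - 3*x + y - 1

Degree: no degree-1 curve has this shape, so deg p = 2.
Observable constraints: it meets the y-axis at y = -1 (among the integer gridlines).
These observations pin down the coefficients.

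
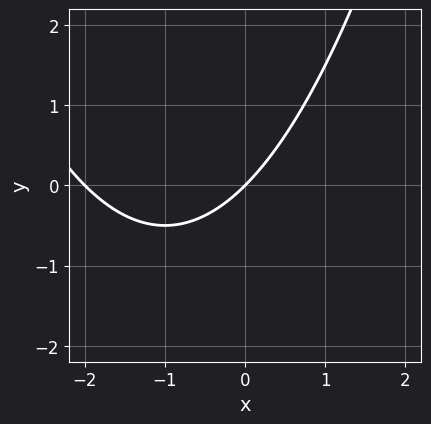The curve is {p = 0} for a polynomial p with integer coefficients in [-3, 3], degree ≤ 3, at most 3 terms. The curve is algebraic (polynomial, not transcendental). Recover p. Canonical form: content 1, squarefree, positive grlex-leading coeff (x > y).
x^2 + 2*x - 2*y

deg p = 2.
Against the integer gridlines: one y-axis crossing is at y = 0; among the integer gridlines, it crosses the x-axis at x ∈ {-2, 0}.
Putting this together gives p.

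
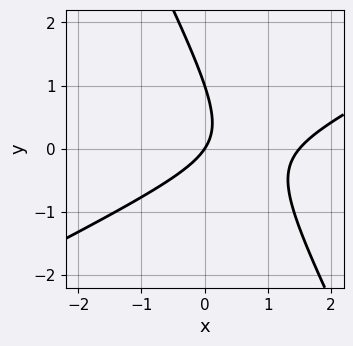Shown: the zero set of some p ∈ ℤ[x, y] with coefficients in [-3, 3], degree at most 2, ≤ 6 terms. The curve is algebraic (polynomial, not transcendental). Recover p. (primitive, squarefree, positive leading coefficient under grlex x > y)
(a) Degree: no degree-1 curve has this shape, so deg p = 2.
(b) Against the integer gridlines: it meets the x-axis at x = 0 (among the integer gridlines); among the integer gridlines, it crosses the y-axis at y ∈ {0, 1}.
(c) Solving for integer coefficients yields p as stated.

2*x^2 - 3*x*y - 2*y^2 - 3*x + 2*y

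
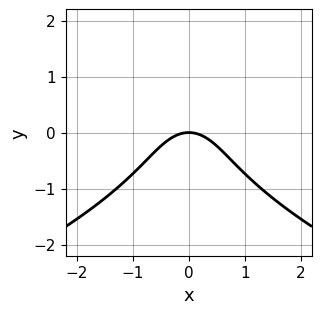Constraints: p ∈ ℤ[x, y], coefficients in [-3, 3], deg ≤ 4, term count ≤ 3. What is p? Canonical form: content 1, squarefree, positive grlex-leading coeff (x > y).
2*y^3 + 3*x^2 + 3*y

First, degree: a generic line meets the curve in up to 3 points, so deg p = 3.
Next, symmetries: it's symmetric under x → −x, forcing even powers of x.
Next, from the visible intercepts: it meets the y-axis at y = 0 (among the integer gridlines); it meets the x-axis at x = 0 (among the integer gridlines).
Finally, these observations pin down the coefficients.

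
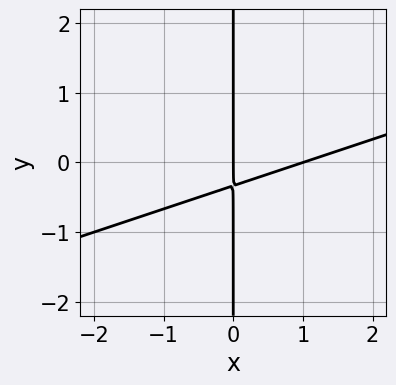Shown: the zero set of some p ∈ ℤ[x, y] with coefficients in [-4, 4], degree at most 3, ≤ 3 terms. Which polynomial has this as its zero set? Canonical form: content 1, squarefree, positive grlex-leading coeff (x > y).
1. deg p = 2. No degree-1 curve has this shape.
2. From the axis intercepts and sections: every point of the y-axis in the box is on the curve; the x-axis gridline crossings are at x ∈ {0, 1}.
3. These observations pin down the coefficients.

x^2 - 3*x*y - x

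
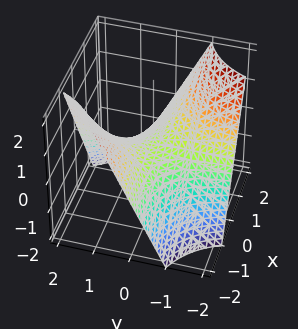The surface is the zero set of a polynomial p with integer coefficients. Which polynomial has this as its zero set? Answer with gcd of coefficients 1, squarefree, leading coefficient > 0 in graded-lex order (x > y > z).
x*y + z

First, the degree is 2 — a hyperbolic paraboloid; a quadric.
Next, from the visible intercepts: the visible y-axis segment lies entirely on the surface; it crosses the z-axis at the gridline z = 0; every point of the x-axis in the box is on the surface.
Finally, these observations pin down the coefficients.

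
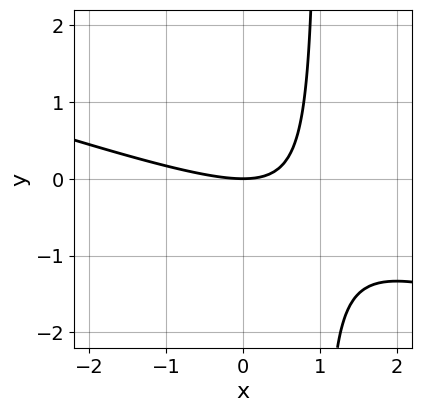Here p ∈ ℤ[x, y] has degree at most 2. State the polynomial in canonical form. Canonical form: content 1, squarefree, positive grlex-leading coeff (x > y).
The degree is 2 — the shape is more complex than any degree-1 curve.
From the axis intercepts and sections: it crosses the x-axis at the gridline x = 0; one y-axis crossing is at y = 0.
The integer polynomial consistent with all of this is the stated p.

x^2 + 3*x*y - 3*y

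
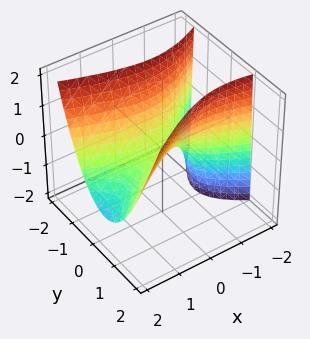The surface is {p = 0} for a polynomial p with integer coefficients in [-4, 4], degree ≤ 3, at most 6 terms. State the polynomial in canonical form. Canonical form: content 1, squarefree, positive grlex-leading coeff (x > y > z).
Degree: a generic line meets the surface in up to 2 points, so deg p = 2.
From the axis intercepts and sections: it crosses the y-axis at the gridline y = 0; it crosses the z-axis at the gridline z = 0; one x-axis crossing is at x = 0.
These observations pin down the coefficients.

x^2 + x*y + x*z - 3*y^2 + 2*z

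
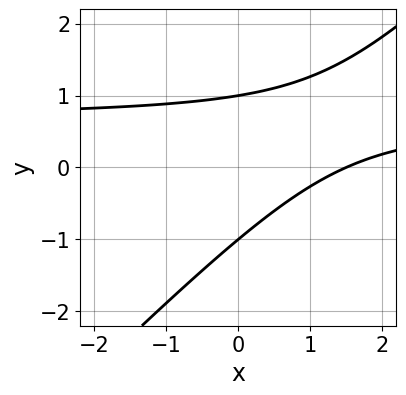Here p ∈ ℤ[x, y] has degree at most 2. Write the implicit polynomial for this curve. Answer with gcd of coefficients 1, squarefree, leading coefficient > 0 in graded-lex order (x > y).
3*x*y - 3*y^2 - 2*x + 3

(a) The degree is 2 — no degree-1 curve has this shape.
(b) From the axis intercepts and sections: the y-axis gridline crossings are at y ∈ {-1, 1}.
(c) Fitting integer coefficients to these (and the overall shape) gives p.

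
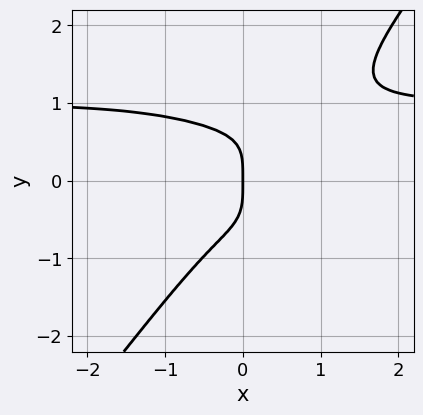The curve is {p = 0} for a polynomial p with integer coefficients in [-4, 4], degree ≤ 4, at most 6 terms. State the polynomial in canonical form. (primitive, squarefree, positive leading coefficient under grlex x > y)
3*x^3*y + 2*x*y^3 - 3*y^4 - 3*x^3 - 2*x

1. deg p = 4. No degree-3 curve has this shape.
2. From the visible intercepts: it meets the y-axis at y = 0 (among the integer gridlines); it meets the x-axis at x = 0 (among the integer gridlines).
3. These observations pin down the coefficients.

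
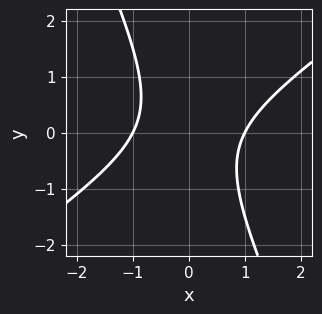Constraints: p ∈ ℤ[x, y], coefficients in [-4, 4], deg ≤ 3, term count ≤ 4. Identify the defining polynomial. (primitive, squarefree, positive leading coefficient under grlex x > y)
3*x^2 - 3*x*y - 2*y^2 - 3

1. The degree is 2 — no degree-1 curve has this shape.
2. Against the integer gridlines: it misses every integer gridline on the y-axis; the x-axis gridline crossings are at x ∈ {-1, 1}.
3. Matching integer coefficients to the picture gives p.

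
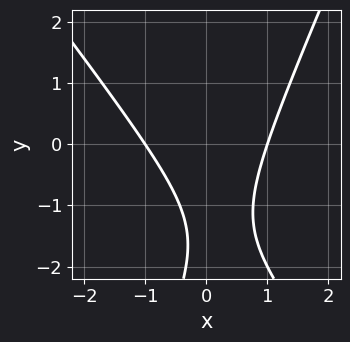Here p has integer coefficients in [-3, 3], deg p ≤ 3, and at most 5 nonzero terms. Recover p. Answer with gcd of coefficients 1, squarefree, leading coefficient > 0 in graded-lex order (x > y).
3*x^2 + x*y - y^2 - 3*y - 3

(a) Degree: the shape is more complex than any degree-1 curve, so deg p = 2.
(b) Observable constraints: no y-intercept at any integer in the box; among the integer gridlines, it crosses the x-axis at x ∈ {-1, 1}.
(c) These observations pin down the coefficients.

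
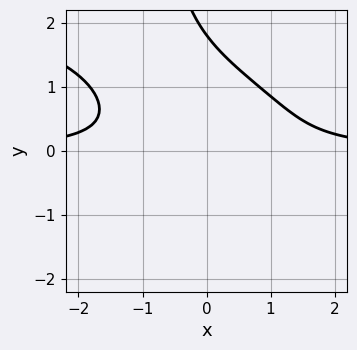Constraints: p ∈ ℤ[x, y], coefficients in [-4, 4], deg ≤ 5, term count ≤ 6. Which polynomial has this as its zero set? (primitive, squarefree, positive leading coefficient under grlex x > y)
2*x*y^3 + 2*x^2*y + 2*y^3 - 3*y^2 - 2

1. The degree is 4 — a generic line meets the curve in up to 4 points.
2. Against the integer gridlines: it misses every integer gridline on the x-axis.
3. Fitting integer coefficients to these (and the overall shape) gives p.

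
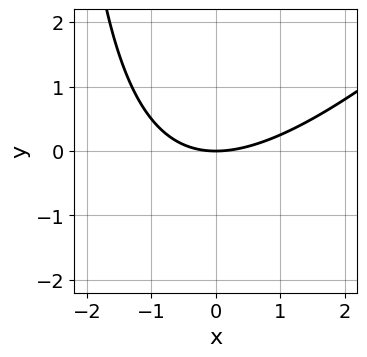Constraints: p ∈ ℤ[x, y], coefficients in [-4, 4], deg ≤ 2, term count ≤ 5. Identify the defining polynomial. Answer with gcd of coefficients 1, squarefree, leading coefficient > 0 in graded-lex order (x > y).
deg p = 2. A generic line meets the curve in up to 2 points.
Reading off the gridlines: it crosses the y-axis at the gridline y = 0; one x-axis crossing is at x = 0.
Matching integer coefficients to the picture gives p.

x^2 - x*y - 3*y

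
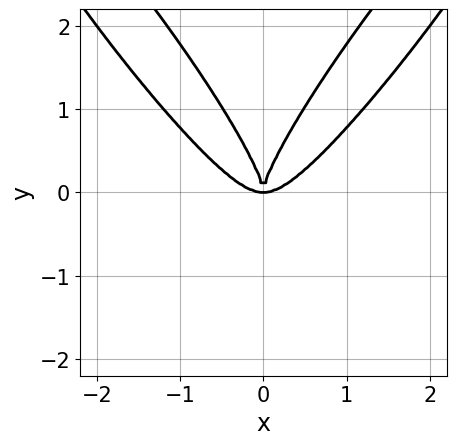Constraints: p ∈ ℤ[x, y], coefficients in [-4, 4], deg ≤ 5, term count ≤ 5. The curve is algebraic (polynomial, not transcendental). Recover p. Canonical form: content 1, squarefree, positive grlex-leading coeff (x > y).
3*x^4 - 3*x^2*y^2 + y^4 - 2*x^2*y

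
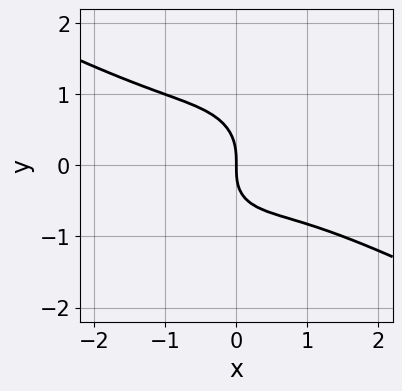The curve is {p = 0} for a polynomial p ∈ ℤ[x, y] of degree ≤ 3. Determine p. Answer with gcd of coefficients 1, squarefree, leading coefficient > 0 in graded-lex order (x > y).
1. Degree: the shape is more complex than any degree-2 curve, so deg p = 3.
2. Reading off the gridlines: one x-axis crossing is at x = 0; one y-axis crossing is at y = 0.
3. Assembling these constraints gives the stated polynomial.

2*x^3 + 3*x^2*y + 3*y^3 + x*y + 3*x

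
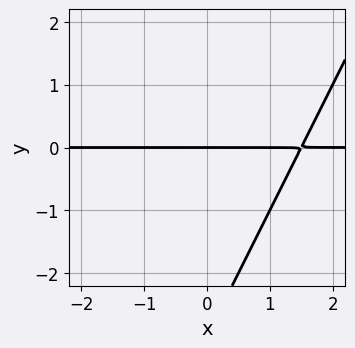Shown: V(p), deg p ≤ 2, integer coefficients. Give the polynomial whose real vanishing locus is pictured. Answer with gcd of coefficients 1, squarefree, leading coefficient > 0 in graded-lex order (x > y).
2*x*y - y^2 - 3*y

(a) Degree: the shape is more complex than any degree-1 curve, so deg p = 2.
(b) Against the integer gridlines: every point of the x-axis in the box is on the curve; it crosses the y-axis at the gridline y = 0.
(c) Assembling these constraints gives the stated polynomial.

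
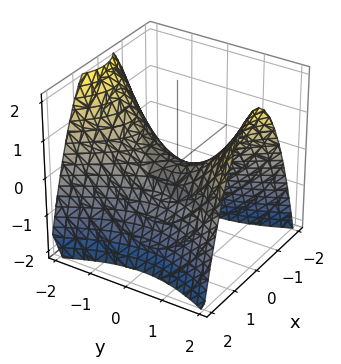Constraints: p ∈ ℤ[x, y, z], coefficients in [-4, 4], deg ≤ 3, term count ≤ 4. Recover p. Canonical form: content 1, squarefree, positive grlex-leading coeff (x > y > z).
First, degree: a hyperbolic paraboloid; a quadric, so deg p = 2.
Then, symmetries: the x ↦ −x reflection is a symmetry, so x appears only in even powers; mirror symmetry y ↦ −y ⇒ only even powers of y.
Then, observable constraints: it meets the y-axis at y = 0 (among the integer gridlines); it crosses the z-axis at the gridline z = 0.
Finally, assembling these constraints gives the stated polynomial.

2*x^2 - y^2 + 2*z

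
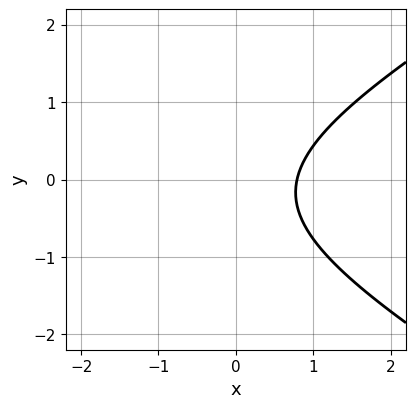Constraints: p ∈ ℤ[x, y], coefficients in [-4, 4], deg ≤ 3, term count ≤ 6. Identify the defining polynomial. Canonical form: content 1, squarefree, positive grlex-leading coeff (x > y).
Degree: a generic line meets the curve in up to 2 points, so deg p = 2.
Checking where it meets the axes: it misses every integer gridline on the y-axis.
Putting this together gives p.

x^2 - 3*y^2 + 3*x - y - 3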